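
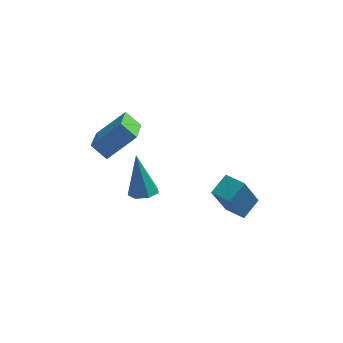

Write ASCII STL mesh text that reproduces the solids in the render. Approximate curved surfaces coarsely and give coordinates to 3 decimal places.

solid 
facet normal 0.183 -0.223 -0.957
outer loop
vertex -2.306 2.883 -2.023
vertex -2.776 2.449 -2.012
vertex -2.81 3.07 -2.163
endloop
endfacet
facet normal 0.312 0.941 0.133
outer loop
vertex -2.306 2.883 -2.023
vertex -2.81 3.07 -2.163
vertex -3.144 2.891 -0.108
endloop
endfacet
facet normal 0.185 -0.223 -0.957
outer loop
vertex -2.81 3.07 -2.163
vertex -2.776 2.449 -2.012
vertex -3.288 2.789 -2.19
endloop
endfacet
facet normal -0.506 0.862 -0.007
outer loop
vertex -2.81 3.07 -2.163
vertex -3.288 2.789 -2.19
vertex -3.144 2.891 -0.108
endloop
endfacet
facet normal 0.185 -0.223 -0.957
outer loop
vertex -3.288 2.789 -2.19
vertex -2.776 2.449 -2.012
vertex -3.381 2.252 -2.083
endloop
endfacet
facet normal -0.982 0.182 0.059
outer loop
vertex -3.288 2.789 -2.19
vertex -3.381 2.252 -2.083
vertex -3.144 2.891 -0.108
endloop
endfacet
facet normal 0.185 -0.222 -0.958
outer loop
vertex -3.381 2.252 -2.083
vertex -2.776 2.449 -2.012
vertex -3.018 1.863 -1.923
endloop
endfacet
facet normal -0.757 -0.590 0.282
outer loop
vertex -3.381 2.252 -2.083
vertex -3.018 1.863 -1.923
vertex -3.144 2.891 -0.108
endloop
endfacet
facet normal 0.185 -0.222 -0.958
outer loop
vertex -3.018 1.863 -1.923
vertex -2.776 2.449 -2.012
vertex -2.473 1.915 -1.83
endloop
endfacet
facet normal -0.001 -0.870 0.493
outer loop
vertex -3.018 1.863 -1.923
vertex -2.473 1.915 -1.83
vertex -3.144 2.891 -0.108
endloop
endfacet
facet normal 0.185 -0.222 -0.958
outer loop
vertex -2.473 1.915 -1.83
vertex -2.776 2.449 -2.012
vertex -2.156 2.369 -1.874
endloop
endfacet
facet normal 0.717 -0.449 0.534
outer loop
vertex -2.473 1.915 -1.83
vertex -2.156 2.369 -1.874
vertex -3.144 2.891 -0.108
endloop
endfacet
facet normal 0.184 -0.224 -0.957
outer loop
vertex -2.156 2.369 -1.874
vertex -2.776 2.449 -2.012
vertex -2.306 2.883 -2.023
endloop
endfacet
facet normal 0.856 0.358 0.373
outer loop
vertex -2.156 2.369 -1.874
vertex -2.306 2.883 -2.023
vertex -3.144 2.891 -0.108
endloop
endfacet
facet normal -0.684 -0.292 -0.668
outer loop
vertex -4.306 -0.088 2.829
vertex -4.413 1.458 2.262
vertex -3.674 -0.254 2.255
endloop
endfacet
facet normal 0.065 -0.937 0.343
outer loop
vertex -2.607 0.202 3.298
vertex -4.306 -0.088 2.829
vertex -3.674 -0.254 2.255
endloop
endfacet
facet normal -0.684 -0.292 -0.668
outer loop
vertex -3.674 -0.254 2.255
vertex -4.413 1.458 2.262
vertex -3.781 1.292 1.688
endloop
endfacet
facet normal 0.727 -0.192 -0.660
outer loop
vertex -3.781 1.292 1.688
vertex -2.607 0.202 3.298
vertex -3.674 -0.254 2.255
endloop
endfacet
facet normal -0.727 0.192 0.660
outer loop
vertex -4.306 -0.088 2.829
vertex -3.346 1.914 3.305
vertex -4.413 1.458 2.262
endloop
endfacet
facet normal 0.065 -0.937 0.343
outer loop
vertex -3.239 0.368 3.872
vertex -4.306 -0.088 2.829
vertex -2.607 0.202 3.298
endloop
endfacet
facet normal -0.727 0.192 0.660
outer loop
vertex -3.239 0.368 3.872
vertex -3.346 1.914 3.305
vertex -4.306 -0.088 2.829
endloop
endfacet
facet normal -0.065 0.937 -0.343
outer loop
vertex -4.413 1.458 2.262
vertex -3.346 1.914 3.305
vertex -3.781 1.292 1.688
endloop
endfacet
facet normal 0.727 -0.192 -0.660
outer loop
vertex -2.714 1.748 2.731
vertex -2.607 0.202 3.298
vertex -3.781 1.292 1.688
endloop
endfacet
facet normal -0.065 0.937 -0.343
outer loop
vertex -3.781 1.292 1.688
vertex -3.346 1.914 3.305
vertex -2.714 1.748 2.731
endloop
endfacet
facet normal 0.684 0.292 0.668
outer loop
vertex -2.714 1.748 2.731
vertex -3.239 0.368 3.872
vertex -2.607 0.202 3.298
endloop
endfacet
facet normal 0.684 0.292 0.668
outer loop
vertex -3.346 1.914 3.305
vertex -3.239 0.368 3.872
vertex -2.714 1.748 2.731
endloop
endfacet
facet normal -0.455 -0.747 -0.485
outer loop
vertex 0.833 1.082 -0.849
vertex 0.044 1.555 -0.838
vertex 1.308 1.916 -2.581
endloop
endfacet
facet normal 0.858 -0.514 -0.012
outer loop
vertex 1.776 2.685 -2.082
vertex 0.833 1.082 -0.849
vertex 1.308 1.916 -2.581
endloop
endfacet
facet normal -0.455 -0.747 -0.485
outer loop
vertex 1.308 1.916 -2.581
vertex 0.044 1.555 -0.838
vertex 0.519 2.389 -2.57
endloop
endfacet
facet normal 0.240 0.421 -0.875
outer loop
vertex 0.519 2.389 -2.57
vertex 1.776 2.685 -2.082
vertex 1.308 1.916 -2.581
endloop
endfacet
facet normal -0.240 -0.421 0.875
outer loop
vertex 0.833 1.082 -0.849
vertex 0.512 2.324 -0.339
vertex 0.044 1.555 -0.838
endloop
endfacet
facet normal 0.858 -0.514 -0.012
outer loop
vertex 1.301 1.851 -0.35
vertex 0.833 1.082 -0.849
vertex 1.776 2.685 -2.082
endloop
endfacet
facet normal -0.240 -0.421 0.875
outer loop
vertex 1.301 1.851 -0.35
vertex 0.512 2.324 -0.339
vertex 0.833 1.082 -0.849
endloop
endfacet
facet normal -0.858 0.514 0.012
outer loop
vertex 0.044 1.555 -0.838
vertex 0.512 2.324 -0.339
vertex 0.519 2.389 -2.57
endloop
endfacet
facet normal 0.240 0.421 -0.875
outer loop
vertex 0.987 3.158 -2.071
vertex 1.776 2.685 -2.082
vertex 0.519 2.389 -2.57
endloop
endfacet
facet normal -0.858 0.514 0.012
outer loop
vertex 0.519 2.389 -2.57
vertex 0.512 2.324 -0.339
vertex 0.987 3.158 -2.071
endloop
endfacet
facet normal 0.455 0.747 0.485
outer loop
vertex 0.987 3.158 -2.071
vertex 1.301 1.851 -0.35
vertex 1.776 2.685 -2.082
endloop
endfacet
facet normal 0.455 0.747 0.485
outer loop
vertex 0.512 2.324 -0.339
vertex 1.301 1.851 -0.35
vertex 0.987 3.158 -2.071
endloop
endfacet

endsolid


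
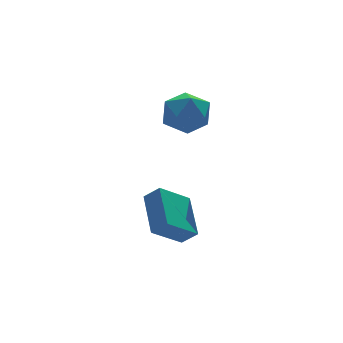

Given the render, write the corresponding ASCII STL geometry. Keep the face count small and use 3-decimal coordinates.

solid 
facet normal -0.147 0.313 0.938
outer loop
vertex 1.704 3.026 3.514
vertex 2.392 2.311 3.861
vertex 2.723 3.272 3.592
endloop
endfacet
facet normal -0.241 0.848 0.473
outer loop
vertex 1.704 3.026 3.514
vertex 2.723 3.272 3.592
vertex 2.17 3.583 2.753
endloop
endfacet
facet normal -0.755 0.655 0.017
outer loop
vertex 1.704 3.026 3.514
vertex 2.17 3.583 2.753
vertex 1.497 2.814 2.504
endloop
endfacet
facet normal -0.980 0.004 0.200
outer loop
vertex 1.704 3.026 3.514
vertex 1.497 2.814 2.504
vertex 1.634 2.028 3.189
endloop
endfacet
facet normal -0.604 -0.208 0.769
outer loop
vertex 1.704 3.026 3.514
vertex 1.634 2.028 3.189
vertex 2.392 2.311 3.861
endloop
endfacet
facet normal 0.365 0.925 0.103
outer loop
vertex 2.17 3.583 2.753
vertex 2.723 3.272 3.592
vertex 3.146 3.212 2.631
endloop
endfacet
facet normal 0.515 0.062 0.855
outer loop
vertex 2.723 3.272 3.592
vertex 2.392 2.311 3.861
vertex 3.283 2.426 3.316
endloop
endfacet
facet normal -0.224 -0.782 0.582
outer loop
vertex 2.392 2.311 3.861
vertex 1.634 2.028 3.189
vertex 2.61 1.657 3.067
endloop
endfacet
facet normal -0.832 -0.440 -0.339
outer loop
vertex 1.634 2.028 3.189
vertex 1.497 2.814 2.504
vertex 2.057 1.968 2.228
endloop
endfacet
facet normal -0.468 0.615 -0.635
outer loop
vertex 1.497 2.814 2.504
vertex 2.17 3.583 2.753
vertex 2.388 2.929 1.959
endloop
endfacet
facet normal 0.980 -0.004 -0.200
outer loop
vertex 3.076 2.214 2.306
vertex 3.146 3.212 2.631
vertex 3.283 2.426 3.316
endloop
endfacet
facet normal 0.755 -0.655 -0.017
outer loop
vertex 3.076 2.214 2.306
vertex 3.283 2.426 3.316
vertex 2.61 1.657 3.067
endloop
endfacet
facet normal 0.241 -0.848 -0.473
outer loop
vertex 3.076 2.214 2.306
vertex 2.61 1.657 3.067
vertex 2.057 1.968 2.228
endloop
endfacet
facet normal 0.147 -0.313 -0.938
outer loop
vertex 3.076 2.214 2.306
vertex 2.057 1.968 2.228
vertex 2.388 2.929 1.959
endloop
endfacet
facet normal 0.604 0.208 -0.769
outer loop
vertex 3.076 2.214 2.306
vertex 2.388 2.929 1.959
vertex 3.146 3.212 2.631
endloop
endfacet
facet normal 0.832 0.440 0.339
outer loop
vertex 3.283 2.426 3.316
vertex 3.146 3.212 2.631
vertex 2.723 3.272 3.592
endloop
endfacet
facet normal 0.468 -0.615 0.635
outer loop
vertex 2.61 1.657 3.067
vertex 3.283 2.426 3.316
vertex 2.392 2.311 3.861
endloop
endfacet
facet normal -0.365 -0.925 -0.103
outer loop
vertex 2.057 1.968 2.228
vertex 2.61 1.657 3.067
vertex 1.634 2.028 3.189
endloop
endfacet
facet normal -0.515 -0.062 -0.855
outer loop
vertex 2.388 2.929 1.959
vertex 2.057 1.968 2.228
vertex 1.497 2.814 2.504
endloop
endfacet
facet normal 0.224 0.782 -0.582
outer loop
vertex 3.146 3.212 2.631
vertex 2.388 2.929 1.959
vertex 2.17 3.583 2.753
endloop
endfacet
facet normal -0.796 0.008 0.606
outer loop
vertex 0.58 1.458 0.018
vertex 0.147 1.893 -0.556
vertex -0.039 -0.202 -0.774
endloop
endfacet
facet normal 0.516 -0.518 0.682
outer loop
vertex 1.233 -0.213 -1.744
vertex 0.58 1.458 0.018
vertex -0.039 -0.202 -0.774
endloop
endfacet
facet normal -0.795 0.007 0.606
outer loop
vertex -0.039 -0.202 -0.774
vertex 0.147 1.893 -0.556
vertex -0.472 0.233 -1.347
endloop
endfacet
facet normal -0.319 -0.855 -0.408
outer loop
vertex -0.472 0.233 -1.347
vertex 1.233 -0.213 -1.744
vertex -0.039 -0.202 -0.774
endloop
endfacet
facet normal 0.319 0.856 0.408
outer loop
vertex 0.58 1.458 0.018
vertex 1.419 1.882 -1.526
vertex 0.147 1.893 -0.556
endloop
endfacet
facet normal 0.516 -0.518 0.682
outer loop
vertex 1.852 1.447 -0.953
vertex 0.58 1.458 0.018
vertex 1.233 -0.213 -1.744
endloop
endfacet
facet normal 0.319 0.855 0.408
outer loop
vertex 1.852 1.447 -0.953
vertex 1.419 1.882 -1.526
vertex 0.58 1.458 0.018
endloop
endfacet
facet normal -0.516 0.518 -0.683
outer loop
vertex 0.147 1.893 -0.556
vertex 1.419 1.882 -1.526
vertex -0.472 0.233 -1.347
endloop
endfacet
facet normal -0.319 -0.856 -0.408
outer loop
vertex 0.8 0.222 -2.318
vertex 1.233 -0.213 -1.744
vertex -0.472 0.233 -1.347
endloop
endfacet
facet normal -0.516 0.518 -0.682
outer loop
vertex -0.472 0.233 -1.347
vertex 1.419 1.882 -1.526
vertex 0.8 0.222 -2.318
endloop
endfacet
facet normal 0.795 -0.008 -0.606
outer loop
vertex 0.8 0.222 -2.318
vertex 1.852 1.447 -0.953
vertex 1.233 -0.213 -1.744
endloop
endfacet
facet normal 0.795 -0.007 -0.606
outer loop
vertex 1.419 1.882 -1.526
vertex 1.852 1.447 -0.953
vertex 0.8 0.222 -2.318
endloop
endfacet

endsolid


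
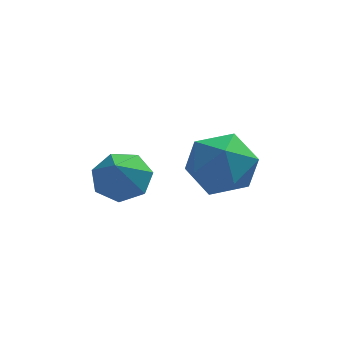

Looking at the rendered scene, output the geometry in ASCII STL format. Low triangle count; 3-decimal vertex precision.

solid 
facet normal 0.123 0.623 -0.772
outer loop
vertex -2.389 1.566 -1.392
vertex -3.011 2.095 -1.064
vertex -2.143 2.109 -0.915
endloop
endfacet
facet normal 0.767 -0.583 0.269
outer loop
vertex -2.389 1.566 -1.392
vertex -2.143 2.109 -0.915
vertex -3.189 1.185 0.064
endloop
endfacet
facet normal 0.123 0.623 -0.773
outer loop
vertex -2.143 2.109 -0.915
vertex -3.011 2.095 -1.064
vertex -2.551 2.642 -0.55
endloop
endfacet
facet normal 0.677 0.014 0.736
outer loop
vertex -2.143 2.109 -0.915
vertex -2.551 2.642 -0.55
vertex -3.189 1.185 0.064
endloop
endfacet
facet normal 0.123 0.623 -0.773
outer loop
vertex -2.551 2.642 -0.55
vertex -3.011 2.095 -1.064
vertex -3.305 2.763 -0.572
endloop
endfacet
facet normal 0.033 0.376 0.926
outer loop
vertex -2.551 2.642 -0.55
vertex -3.305 2.763 -0.572
vertex -3.189 1.185 0.064
endloop
endfacet
facet normal 0.122 0.623 -0.773
outer loop
vertex -3.305 2.763 -0.572
vertex -3.011 2.095 -1.064
vertex -3.837 2.38 -0.965
endloop
endfacet
facet normal -0.680 0.231 0.696
outer loop
vertex -3.305 2.763 -0.572
vertex -3.837 2.38 -0.965
vertex -3.189 1.185 0.064
endloop
endfacet
facet normal 0.122 0.623 -0.773
outer loop
vertex -3.837 2.38 -0.965
vertex -3.011 2.095 -1.064
vertex -3.747 1.783 -1.432
endloop
endfacet
facet normal -0.924 -0.312 0.220
outer loop
vertex -3.837 2.38 -0.965
vertex -3.747 1.783 -1.432
vertex -3.189 1.185 0.064
endloop
endfacet
facet normal 0.122 0.623 -0.773
outer loop
vertex -3.747 1.783 -1.432
vertex -3.011 2.095 -1.064
vertex -3.102 1.421 -1.622
endloop
endfacet
facet normal -0.516 -0.844 -0.145
outer loop
vertex -3.747 1.783 -1.432
vertex -3.102 1.421 -1.622
vertex -3.189 1.185 0.064
endloop
endfacet
facet normal 0.123 0.623 -0.773
outer loop
vertex -3.102 1.421 -1.622
vertex -3.011 2.095 -1.064
vertex -2.389 1.566 -1.392
endloop
endfacet
facet normal 0.236 -0.964 -0.123
outer loop
vertex -3.102 1.421 -1.622
vertex -2.389 1.566 -1.392
vertex -3.189 1.185 0.064
endloop
endfacet
facet normal -0.972 -0.075 0.224
outer loop
vertex -1.201 3.78 -1.959
vertex -0.994 2.748 -1.408
vertex -0.933 3.768 -0.801
endloop
endfacet
facet normal -0.772 0.608 0.185
outer loop
vertex -1.201 3.78 -1.959
vertex -0.933 3.768 -0.801
vertex -0.455 4.591 -1.512
endloop
endfacet
facet normal -0.507 0.724 -0.468
outer loop
vertex -1.201 3.78 -1.959
vertex -0.455 4.591 -1.512
vertex -0.22 4.079 -2.559
endloop
endfacet
facet normal -0.543 0.111 -0.832
outer loop
vertex -1.201 3.78 -1.959
vertex -0.22 4.079 -2.559
vertex -0.553 2.941 -2.494
endloop
endfacet
facet normal -0.830 -0.383 -0.405
outer loop
vertex -1.201 3.78 -1.959
vertex -0.553 2.941 -2.494
vertex -0.994 2.748 -1.408
endloop
endfacet
facet normal -0.247 0.712 0.658
outer loop
vertex -0.455 4.591 -1.512
vertex -0.933 3.768 -0.801
vertex 0.213 4.059 -0.686
endloop
endfacet
facet normal -0.571 -0.395 0.720
outer loop
vertex -0.933 3.768 -0.801
vertex -0.994 2.748 -1.408
vertex -0.12 2.921 -0.621
endloop
endfacet
facet normal -0.342 -0.891 -0.297
outer loop
vertex -0.994 2.748 -1.408
vertex -0.553 2.941 -2.494
vertex 0.115 2.409 -1.668
endloop
endfacet
facet normal 0.123 -0.092 -0.988
outer loop
vertex -0.553 2.941 -2.494
vertex -0.22 4.079 -2.559
vertex 0.593 3.232 -2.379
endloop
endfacet
facet normal 0.181 0.899 -0.399
outer loop
vertex -0.22 4.079 -2.559
vertex -0.455 4.591 -1.512
vertex 0.654 4.252 -1.772
endloop
endfacet
facet normal 0.543 -0.111 0.832
outer loop
vertex 0.861 3.22 -1.221
vertex 0.213 4.059 -0.686
vertex -0.12 2.921 -0.621
endloop
endfacet
facet normal 0.507 -0.724 0.468
outer loop
vertex 0.861 3.22 -1.221
vertex -0.12 2.921 -0.621
vertex 0.115 2.409 -1.668
endloop
endfacet
facet normal 0.772 -0.608 -0.185
outer loop
vertex 0.861 3.22 -1.221
vertex 0.115 2.409 -1.668
vertex 0.593 3.232 -2.379
endloop
endfacet
facet normal 0.972 0.075 -0.224
outer loop
vertex 0.861 3.22 -1.221
vertex 0.593 3.232 -2.379
vertex 0.654 4.252 -1.772
endloop
endfacet
facet normal 0.830 0.383 0.405
outer loop
vertex 0.861 3.22 -1.221
vertex 0.654 4.252 -1.772
vertex 0.213 4.059 -0.686
endloop
endfacet
facet normal -0.123 0.092 0.988
outer loop
vertex -0.12 2.921 -0.621
vertex 0.213 4.059 -0.686
vertex -0.933 3.768 -0.801
endloop
endfacet
facet normal -0.181 -0.899 0.399
outer loop
vertex 0.115 2.409 -1.668
vertex -0.12 2.921 -0.621
vertex -0.994 2.748 -1.408
endloop
endfacet
facet normal 0.247 -0.712 -0.658
outer loop
vertex 0.593 3.232 -2.379
vertex 0.115 2.409 -1.668
vertex -0.553 2.941 -2.494
endloop
endfacet
facet normal 0.571 0.395 -0.720
outer loop
vertex 0.654 4.252 -1.772
vertex 0.593 3.232 -2.379
vertex -0.22 4.079 -2.559
endloop
endfacet
facet normal 0.342 0.891 0.297
outer loop
vertex 0.213 4.059 -0.686
vertex 0.654 4.252 -1.772
vertex -0.455 4.591 -1.512
endloop
endfacet

endsolid


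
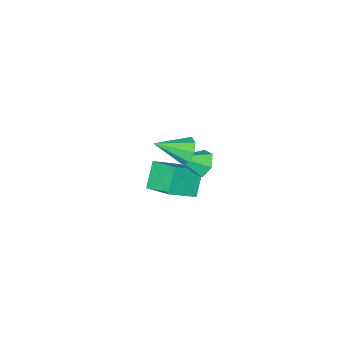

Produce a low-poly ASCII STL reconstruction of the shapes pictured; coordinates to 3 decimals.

solid 
facet normal -0.765 0.352 -0.540
outer loop
vertex 0.588 0.827 1.451
vertex 0.176 0.391 1.75
vertex 0.269 0.999 2.015
endloop
endfacet
facet normal 0.698 0.692 0.184
outer loop
vertex 0.588 0.827 1.451
vertex 0.269 0.999 2.015
vertex 1.224 -0.091 2.49
endloop
endfacet
facet normal -0.765 0.352 -0.539
outer loop
vertex 0.269 0.999 2.015
vertex 0.176 0.391 1.75
vertex -0.142 0.564 2.314
endloop
endfacet
facet normal 0.120 0.483 0.867
outer loop
vertex 0.269 0.999 2.015
vertex -0.142 0.564 2.314
vertex 1.224 -0.091 2.49
endloop
endfacet
facet normal -0.765 0.352 -0.539
outer loop
vertex -0.142 0.564 2.314
vertex 0.176 0.391 1.75
vertex -0.235 -0.045 2.049
endloop
endfacet
facet normal -0.281 -0.346 0.895
outer loop
vertex -0.142 0.564 2.314
vertex -0.235 -0.045 2.049
vertex 1.224 -0.091 2.49
endloop
endfacet
facet normal -0.765 0.351 -0.540
outer loop
vertex -0.235 -0.045 2.049
vertex 0.176 0.391 1.75
vertex 0.083 -0.218 1.486
endloop
endfacet
facet normal -0.103 -0.966 0.239
outer loop
vertex -0.235 -0.045 2.049
vertex 0.083 -0.218 1.486
vertex 1.224 -0.091 2.49
endloop
endfacet
facet normal -0.764 0.351 -0.541
outer loop
vertex 0.083 -0.218 1.486
vertex 0.176 0.391 1.75
vertex 0.495 0.218 1.187
endloop
endfacet
facet normal 0.477 -0.757 -0.446
outer loop
vertex 0.083 -0.218 1.486
vertex 0.495 0.218 1.187
vertex 1.224 -0.091 2.49
endloop
endfacet
facet normal -0.764 0.351 -0.541
outer loop
vertex 0.495 0.218 1.187
vertex 0.176 0.391 1.75
vertex 0.588 0.827 1.451
endloop
endfacet
facet normal 0.878 0.071 -0.474
outer loop
vertex 0.495 0.218 1.187
vertex 0.588 0.827 1.451
vertex 1.224 -0.091 2.49
endloop
endfacet
facet normal -0.831 0.164 -0.532
outer loop
vertex -1.413 -3.003 -1.935
vertex -1.518 -1.657 -1.355
vertex -0.673 -2.512 -2.939
endloop
endfacet
facet normal 0.072 -0.916 -0.395
outer loop
vertex 0.598 -2.763 -2.125
vertex -1.413 -3.003 -1.935
vertex -0.673 -2.512 -2.939
endloop
endfacet
facet normal -0.831 0.164 -0.532
outer loop
vertex -0.673 -2.512 -2.939
vertex -1.518 -1.657 -1.355
vertex -0.778 -1.166 -2.359
endloop
endfacet
facet normal 0.552 0.366 -0.749
outer loop
vertex -0.778 -1.166 -2.359
vertex 0.598 -2.763 -2.125
vertex -0.673 -2.512 -2.939
endloop
endfacet
facet normal -0.552 -0.366 0.749
outer loop
vertex -1.413 -3.003 -1.935
vertex -0.247 -1.908 -0.541
vertex -1.518 -1.657 -1.355
endloop
endfacet
facet normal 0.072 -0.916 -0.395
outer loop
vertex -0.142 -3.254 -1.121
vertex -1.413 -3.003 -1.935
vertex 0.598 -2.763 -2.125
endloop
endfacet
facet normal -0.552 -0.366 0.749
outer loop
vertex -0.142 -3.254 -1.121
vertex -0.247 -1.908 -0.541
vertex -1.413 -3.003 -1.935
endloop
endfacet
facet normal -0.072 0.916 0.395
outer loop
vertex -1.518 -1.657 -1.355
vertex -0.247 -1.908 -0.541
vertex -0.778 -1.166 -2.359
endloop
endfacet
facet normal 0.552 0.366 -0.749
outer loop
vertex 0.493 -1.417 -1.545
vertex 0.598 -2.763 -2.125
vertex -0.778 -1.166 -2.359
endloop
endfacet
facet normal -0.072 0.916 0.395
outer loop
vertex -0.778 -1.166 -2.359
vertex -0.247 -1.908 -0.541
vertex 0.493 -1.417 -1.545
endloop
endfacet
facet normal 0.831 -0.164 0.532
outer loop
vertex 0.493 -1.417 -1.545
vertex -0.142 -3.254 -1.121
vertex 0.598 -2.763 -2.125
endloop
endfacet
facet normal 0.831 -0.164 0.532
outer loop
vertex -0.247 -1.908 -0.541
vertex -0.142 -3.254 -1.121
vertex 0.493 -1.417 -1.545
endloop
endfacet
facet normal -0.772 0.441 -0.458
outer loop
vertex 1.442 0.659 2.684
vertex 1.035 0.428 3.148
vertex 1.393 0.977 3.073
endloop
endfacet
facet normal 0.874 0.425 -0.237
outer loop
vertex 1.442 0.659 2.684
vertex 1.393 0.977 3.073
vertex 2.185 -0.228 3.832
endloop
endfacet
facet normal -0.772 0.440 -0.459
outer loop
vertex 1.393 0.977 3.073
vertex 1.035 0.428 3.148
vertex 1.133 0.973 3.506
endloop
endfacet
facet normal 0.638 0.664 0.389
outer loop
vertex 1.393 0.977 3.073
vertex 1.133 0.973 3.506
vertex 2.185 -0.228 3.832
endloop
endfacet
facet normal -0.772 0.440 -0.458
outer loop
vertex 1.133 0.973 3.506
vertex 1.035 0.428 3.148
vertex 0.816 0.65 3.73
endloop
endfacet
facet normal 0.201 0.417 0.886
outer loop
vertex 1.133 0.973 3.506
vertex 0.816 0.65 3.73
vertex 2.185 -0.228 3.832
endloop
endfacet
facet normal -0.772 0.440 -0.458
outer loop
vertex 0.816 0.65 3.73
vertex 1.035 0.428 3.148
vertex 0.627 0.197 3.613
endloop
endfacet
facet normal -0.183 -0.173 0.968
outer loop
vertex 0.816 0.65 3.73
vertex 0.627 0.197 3.613
vertex 2.185 -0.228 3.832
endloop
endfacet
facet normal -0.772 0.439 -0.459
outer loop
vertex 0.627 0.197 3.613
vertex 1.035 0.428 3.148
vertex 0.677 -0.122 3.224
endloop
endfacet
facet normal -0.289 -0.758 0.585
outer loop
vertex 0.627 0.197 3.613
vertex 0.677 -0.122 3.224
vertex 2.185 -0.228 3.832
endloop
endfacet
facet normal -0.773 0.440 -0.457
outer loop
vertex 0.677 -0.122 3.224
vertex 1.035 0.428 3.148
vertex 0.936 -0.118 2.79
endloop
endfacet
facet normal -0.054 -0.998 -0.041
outer loop
vertex 0.677 -0.122 3.224
vertex 0.936 -0.118 2.79
vertex 2.185 -0.228 3.832
endloop
endfacet
facet normal -0.772 0.441 -0.459
outer loop
vertex 0.936 -0.118 2.79
vertex 1.035 0.428 3.148
vertex 1.253 0.205 2.567
endloop
endfacet
facet normal 0.384 -0.749 -0.539
outer loop
vertex 0.936 -0.118 2.79
vertex 1.253 0.205 2.567
vertex 2.185 -0.228 3.832
endloop
endfacet
facet normal -0.772 0.440 -0.459
outer loop
vertex 1.253 0.205 2.567
vertex 1.035 0.428 3.148
vertex 1.442 0.659 2.684
endloop
endfacet
facet normal 0.768 -0.160 -0.620
outer loop
vertex 1.253 0.205 2.567
vertex 1.442 0.659 2.684
vertex 2.185 -0.228 3.832
endloop
endfacet

endsolid


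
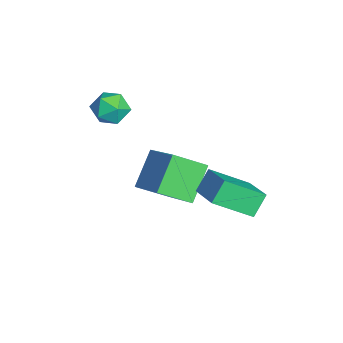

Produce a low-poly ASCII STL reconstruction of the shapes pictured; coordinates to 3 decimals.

solid 
facet normal -0.615 0.370 0.696
outer loop
vertex 2.263 -0.076 -2.246
vertex 2.172 1.087 -2.945
vertex 0.849 -0.729 -3.149
endloop
endfacet
facet normal 0.067 -0.855 0.514
outer loop
vertex 1.808 -1.307 -4.235
vertex 2.263 -0.076 -2.246
vertex 0.849 -0.729 -3.149
endloop
endfacet
facet normal -0.615 0.370 0.696
outer loop
vertex 0.849 -0.729 -3.149
vertex 2.172 1.087 -2.945
vertex 0.758 0.434 -3.848
endloop
endfacet
facet normal -0.786 -0.363 -0.501
outer loop
vertex 0.758 0.434 -3.848
vertex 1.808 -1.307 -4.235
vertex 0.849 -0.729 -3.149
endloop
endfacet
facet normal 0.786 0.363 0.501
outer loop
vertex 2.263 -0.076 -2.246
vertex 3.131 0.509 -4.031
vertex 2.172 1.087 -2.945
endloop
endfacet
facet normal 0.067 -0.855 0.514
outer loop
vertex 3.222 -0.654 -3.332
vertex 2.263 -0.076 -2.246
vertex 1.808 -1.307 -4.235
endloop
endfacet
facet normal 0.786 0.363 0.501
outer loop
vertex 3.222 -0.654 -3.332
vertex 3.131 0.509 -4.031
vertex 2.263 -0.076 -2.246
endloop
endfacet
facet normal -0.067 0.855 -0.514
outer loop
vertex 2.172 1.087 -2.945
vertex 3.131 0.509 -4.031
vertex 0.758 0.434 -3.848
endloop
endfacet
facet normal -0.786 -0.363 -0.501
outer loop
vertex 1.717 -0.144 -4.934
vertex 1.808 -1.307 -4.235
vertex 0.758 0.434 -3.848
endloop
endfacet
facet normal -0.067 0.855 -0.514
outer loop
vertex 0.758 0.434 -3.848
vertex 3.131 0.509 -4.031
vertex 1.717 -0.144 -4.934
endloop
endfacet
facet normal 0.615 -0.370 -0.696
outer loop
vertex 1.717 -0.144 -4.934
vertex 3.222 -0.654 -3.332
vertex 1.808 -1.307 -4.235
endloop
endfacet
facet normal 0.615 -0.370 -0.696
outer loop
vertex 3.131 0.509 -4.031
vertex 3.222 -0.654 -3.332
vertex 1.717 -0.144 -4.934
endloop
endfacet
facet normal -0.446 0.465 0.765
outer loop
vertex 3.167 1.009 -2.274
vertex 4.446 1.401 -1.767
vertex 3.095 2.356 -3.134
endloop
endfacet
facet normal -0.894 -0.274 -0.354
outer loop
vertex 3.514 1.919 -3.853
vertex 3.167 1.009 -2.274
vertex 3.095 2.356 -3.134
endloop
endfacet
facet normal -0.446 0.465 0.765
outer loop
vertex 3.095 2.356 -3.134
vertex 4.446 1.401 -1.767
vertex 4.374 2.748 -2.627
endloop
endfacet
facet normal -0.045 0.842 -0.538
outer loop
vertex 4.374 2.748 -2.627
vertex 3.514 1.919 -3.853
vertex 3.095 2.356 -3.134
endloop
endfacet
facet normal 0.045 -0.842 0.538
outer loop
vertex 3.167 1.009 -2.274
vertex 4.865 0.964 -2.486
vertex 4.446 1.401 -1.767
endloop
endfacet
facet normal -0.894 -0.274 -0.354
outer loop
vertex 3.586 0.572 -2.993
vertex 3.167 1.009 -2.274
vertex 3.514 1.919 -3.853
endloop
endfacet
facet normal 0.045 -0.842 0.538
outer loop
vertex 3.586 0.572 -2.993
vertex 4.865 0.964 -2.486
vertex 3.167 1.009 -2.274
endloop
endfacet
facet normal 0.894 0.274 0.354
outer loop
vertex 4.446 1.401 -1.767
vertex 4.865 0.964 -2.486
vertex 4.374 2.748 -2.627
endloop
endfacet
facet normal -0.045 0.842 -0.538
outer loop
vertex 4.793 2.311 -3.346
vertex 3.514 1.919 -3.853
vertex 4.374 2.748 -2.627
endloop
endfacet
facet normal 0.894 0.274 0.354
outer loop
vertex 4.374 2.748 -2.627
vertex 4.865 0.964 -2.486
vertex 4.793 2.311 -3.346
endloop
endfacet
facet normal 0.446 -0.465 -0.765
outer loop
vertex 4.793 2.311 -3.346
vertex 3.586 0.572 -2.993
vertex 3.514 1.919 -3.853
endloop
endfacet
facet normal 0.446 -0.465 -0.765
outer loop
vertex 4.865 0.964 -2.486
vertex 3.586 0.572 -2.993
vertex 4.793 2.311 -3.346
endloop
endfacet
facet normal -1.000 -0.009 -0.002
outer loop
vertex -0.073 -2.25 -1.572
vertex -0.075 -2.226 -0.836
vertex -0.08 -1.601 -1.225
endloop
endfacet
facet normal -0.748 0.307 -0.589
outer loop
vertex -0.073 -2.25 -1.572
vertex -0.08 -1.601 -1.225
vertex 0.347 -1.697 -1.817
endloop
endfacet
facet normal -0.330 -0.161 -0.930
outer loop
vertex -0.073 -2.25 -1.572
vertex 0.347 -1.697 -1.817
vertex 0.616 -2.382 -1.794
endloop
endfacet
facet normal -0.325 -0.767 -0.553
outer loop
vertex -0.073 -2.25 -1.572
vertex 0.616 -2.382 -1.794
vertex 0.355 -2.708 -1.188
endloop
endfacet
facet normal -0.739 -0.674 0.020
outer loop
vertex -0.073 -2.25 -1.572
vertex 0.355 -2.708 -1.188
vertex -0.075 -2.226 -0.836
endloop
endfacet
facet normal -0.341 0.858 -0.385
outer loop
vertex 0.347 -1.697 -1.817
vertex -0.08 -1.601 -1.225
vertex 0.605 -1.332 -1.232
endloop
endfacet
facet normal -0.750 0.345 0.564
outer loop
vertex -0.08 -1.601 -1.225
vertex -0.075 -2.226 -0.836
vertex 0.344 -1.658 -0.626
endloop
endfacet
facet normal -0.327 -0.730 0.600
outer loop
vertex -0.075 -2.226 -0.836
vertex 0.355 -2.708 -1.188
vertex 0.613 -2.343 -0.603
endloop
endfacet
facet normal 0.343 -0.881 -0.326
outer loop
vertex 0.355 -2.708 -1.188
vertex 0.616 -2.382 -1.794
vertex 1.04 -2.439 -1.195
endloop
endfacet
facet normal 0.334 0.100 -0.937
outer loop
vertex 0.616 -2.382 -1.794
vertex 0.347 -1.697 -1.817
vertex 1.035 -1.814 -1.584
endloop
endfacet
facet normal 0.325 0.767 0.553
outer loop
vertex 1.033 -1.79 -0.848
vertex 0.605 -1.332 -1.232
vertex 0.344 -1.658 -0.626
endloop
endfacet
facet normal 0.330 0.161 0.930
outer loop
vertex 1.033 -1.79 -0.848
vertex 0.344 -1.658 -0.626
vertex 0.613 -2.343 -0.603
endloop
endfacet
facet normal 0.748 -0.307 0.589
outer loop
vertex 1.033 -1.79 -0.848
vertex 0.613 -2.343 -0.603
vertex 1.04 -2.439 -1.195
endloop
endfacet
facet normal 1.000 0.009 0.002
outer loop
vertex 1.033 -1.79 -0.848
vertex 1.04 -2.439 -1.195
vertex 1.035 -1.814 -1.584
endloop
endfacet
facet normal 0.739 0.674 -0.020
outer loop
vertex 1.033 -1.79 -0.848
vertex 1.035 -1.814 -1.584
vertex 0.605 -1.332 -1.232
endloop
endfacet
facet normal -0.343 0.881 0.326
outer loop
vertex 0.344 -1.658 -0.626
vertex 0.605 -1.332 -1.232
vertex -0.08 -1.601 -1.225
endloop
endfacet
facet normal -0.334 -0.100 0.937
outer loop
vertex 0.613 -2.343 -0.603
vertex 0.344 -1.658 -0.626
vertex -0.075 -2.226 -0.836
endloop
endfacet
facet normal 0.341 -0.858 0.385
outer loop
vertex 1.04 -2.439 -1.195
vertex 0.613 -2.343 -0.603
vertex 0.355 -2.708 -1.188
endloop
endfacet
facet normal 0.750 -0.345 -0.564
outer loop
vertex 1.035 -1.814 -1.584
vertex 1.04 -2.439 -1.195
vertex 0.616 -2.382 -1.794
endloop
endfacet
facet normal 0.327 0.730 -0.600
outer loop
vertex 0.605 -1.332 -1.232
vertex 1.035 -1.814 -1.584
vertex 0.347 -1.697 -1.817
endloop
endfacet

endsolid


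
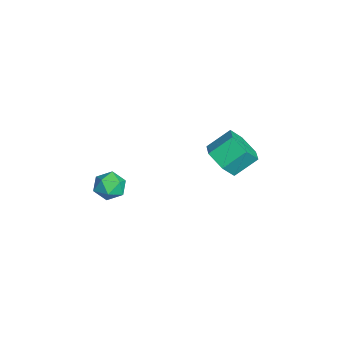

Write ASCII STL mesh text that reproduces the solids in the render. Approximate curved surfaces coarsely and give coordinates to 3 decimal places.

solid 
facet normal 0.180 -0.764 -0.619
outer loop
vertex -0.039 1.679 -0.414
vertex -0.95 1.682 -0.682
vertex -0.316 2.211 -1.151
endloop
endfacet
facet normal 0.940 0.320 -0.122
outer loop
vertex -0.039 1.679 -0.414
vertex -0.316 2.211 -1.151
vertex -0.278 2.695 0.41
endloop
endfacet
facet normal 0.940 0.320 -0.122
outer loop
vertex -0.278 2.695 0.41
vertex -0.316 2.211 -1.151
vertex -0.555 3.227 -0.327
endloop
endfacet
facet normal -0.179 0.764 0.619
outer loop
vertex -0.278 2.695 0.41
vertex -0.555 3.227 -0.327
vertex -1.19 2.698 0.142
endloop
endfacet
facet normal 0.180 -0.764 -0.619
outer loop
vertex -0.316 2.211 -1.151
vertex -0.95 1.682 -0.682
vertex -1.227 2.214 -1.419
endloop
endfacet
facet normal 0.218 0.645 -0.732
outer loop
vertex -0.316 2.211 -1.151
vertex -1.227 2.214 -1.419
vertex -0.555 3.227 -0.327
endloop
endfacet
facet normal 0.218 0.645 -0.732
outer loop
vertex -0.555 3.227 -0.327
vertex -1.227 2.214 -1.419
vertex -1.466 3.23 -0.595
endloop
endfacet
facet normal -0.180 0.764 0.619
outer loop
vertex -0.555 3.227 -0.327
vertex -1.466 3.23 -0.595
vertex -1.19 2.698 0.142
endloop
endfacet
facet normal 0.179 -0.764 -0.619
outer loop
vertex -1.227 2.214 -1.419
vertex -0.95 1.682 -0.682
vertex -1.862 1.685 -0.95
endloop
endfacet
facet normal -0.722 0.325 -0.611
outer loop
vertex -1.227 2.214 -1.419
vertex -1.862 1.685 -0.95
vertex -1.466 3.23 -0.595
endloop
endfacet
facet normal -0.722 0.325 -0.611
outer loop
vertex -1.466 3.23 -0.595
vertex -1.862 1.685 -0.95
vertex -2.101 2.701 -0.126
endloop
endfacet
facet normal -0.180 0.764 0.619
outer loop
vertex -1.466 3.23 -0.595
vertex -2.101 2.701 -0.126
vertex -1.19 2.698 0.142
endloop
endfacet
facet normal 0.179 -0.764 -0.619
outer loop
vertex -1.862 1.685 -0.95
vertex -0.95 1.682 -0.682
vertex -1.585 1.153 -0.213
endloop
endfacet
facet normal -0.940 -0.320 0.122
outer loop
vertex -1.862 1.685 -0.95
vertex -1.585 1.153 -0.213
vertex -2.101 2.701 -0.126
endloop
endfacet
facet normal -0.940 -0.320 0.122
outer loop
vertex -2.101 2.701 -0.126
vertex -1.585 1.153 -0.213
vertex -1.824 2.169 0.611
endloop
endfacet
facet normal -0.180 0.764 0.619
outer loop
vertex -2.101 2.701 -0.126
vertex -1.824 2.169 0.611
vertex -1.19 2.698 0.142
endloop
endfacet
facet normal 0.180 -0.764 -0.619
outer loop
vertex -1.585 1.153 -0.213
vertex -0.95 1.682 -0.682
vertex -0.674 1.15 0.055
endloop
endfacet
facet normal -0.218 -0.645 0.732
outer loop
vertex -1.585 1.153 -0.213
vertex -0.674 1.15 0.055
vertex -1.824 2.169 0.611
endloop
endfacet
facet normal -0.218 -0.645 0.732
outer loop
vertex -1.824 2.169 0.611
vertex -0.674 1.15 0.055
vertex -0.913 2.166 0.879
endloop
endfacet
facet normal -0.180 0.764 0.619
outer loop
vertex -1.824 2.169 0.611
vertex -0.913 2.166 0.879
vertex -1.19 2.698 0.142
endloop
endfacet
facet normal 0.180 -0.764 -0.619
outer loop
vertex -0.674 1.15 0.055
vertex -0.95 1.682 -0.682
vertex -0.039 1.679 -0.414
endloop
endfacet
facet normal 0.722 -0.325 0.611
outer loop
vertex -0.674 1.15 0.055
vertex -0.039 1.679 -0.414
vertex -0.913 2.166 0.879
endloop
endfacet
facet normal 0.722 -0.325 0.611
outer loop
vertex -0.913 2.166 0.879
vertex -0.039 1.679 -0.414
vertex -0.278 2.695 0.41
endloop
endfacet
facet normal -0.179 0.764 0.619
outer loop
vertex -0.913 2.166 0.879
vertex -0.278 2.695 0.41
vertex -1.19 2.698 0.142
endloop
endfacet
facet normal -0.772 0.518 0.367
outer loop
vertex 0.885 -2.361 -0.183
vertex 0.427 -2.949 -0.316
vertex 0.783 -2.89 0.349
endloop
endfacet
facet normal -0.163 0.715 0.680
outer loop
vertex 0.885 -2.361 -0.183
vertex 0.783 -2.89 0.349
vertex 1.475 -2.611 0.221
endloop
endfacet
facet normal 0.283 0.944 0.170
outer loop
vertex 0.885 -2.361 -0.183
vertex 1.475 -2.611 0.221
vertex 1.547 -2.498 -0.525
endloop
endfacet
facet normal -0.053 0.888 -0.457
outer loop
vertex 0.885 -2.361 -0.183
vertex 1.547 -2.498 -0.525
vertex 0.899 -2.707 -0.856
endloop
endfacet
facet normal -0.705 0.625 -0.336
outer loop
vertex 0.885 -2.361 -0.183
vertex 0.899 -2.707 -0.856
vertex 0.427 -2.949 -0.316
endloop
endfacet
facet normal 0.127 0.136 0.983
outer loop
vertex 1.475 -2.611 0.221
vertex 0.783 -2.89 0.349
vertex 1.381 -3.353 0.336
endloop
endfacet
facet normal -0.860 -0.180 0.477
outer loop
vertex 0.783 -2.89 0.349
vertex 0.427 -2.949 -0.316
vertex 0.733 -3.562 0.005
endloop
endfacet
facet normal -0.751 -0.007 -0.660
outer loop
vertex 0.427 -2.949 -0.316
vertex 0.899 -2.707 -0.856
vertex 0.805 -3.449 -0.741
endloop
endfacet
facet normal 0.304 0.416 -0.857
outer loop
vertex 0.899 -2.707 -0.856
vertex 1.547 -2.498 -0.525
vertex 1.497 -3.17 -0.869
endloop
endfacet
facet normal 0.848 0.506 0.158
outer loop
vertex 1.547 -2.498 -0.525
vertex 1.475 -2.611 0.221
vertex 1.853 -3.111 -0.204
endloop
endfacet
facet normal 0.053 -0.888 0.457
outer loop
vertex 1.395 -3.699 -0.337
vertex 1.381 -3.353 0.336
vertex 0.733 -3.562 0.005
endloop
endfacet
facet normal -0.283 -0.944 -0.170
outer loop
vertex 1.395 -3.699 -0.337
vertex 0.733 -3.562 0.005
vertex 0.805 -3.449 -0.741
endloop
endfacet
facet normal 0.163 -0.715 -0.680
outer loop
vertex 1.395 -3.699 -0.337
vertex 0.805 -3.449 -0.741
vertex 1.497 -3.17 -0.869
endloop
endfacet
facet normal 0.772 -0.518 -0.367
outer loop
vertex 1.395 -3.699 -0.337
vertex 1.497 -3.17 -0.869
vertex 1.853 -3.111 -0.204
endloop
endfacet
facet normal 0.705 -0.625 0.336
outer loop
vertex 1.395 -3.699 -0.337
vertex 1.853 -3.111 -0.204
vertex 1.381 -3.353 0.336
endloop
endfacet
facet normal -0.304 -0.416 0.857
outer loop
vertex 0.733 -3.562 0.005
vertex 1.381 -3.353 0.336
vertex 0.783 -2.89 0.349
endloop
endfacet
facet normal -0.848 -0.506 -0.158
outer loop
vertex 0.805 -3.449 -0.741
vertex 0.733 -3.562 0.005
vertex 0.427 -2.949 -0.316
endloop
endfacet
facet normal -0.127 -0.136 -0.983
outer loop
vertex 1.497 -3.17 -0.869
vertex 0.805 -3.449 -0.741
vertex 0.899 -2.707 -0.856
endloop
endfacet
facet normal 0.860 0.180 -0.477
outer loop
vertex 1.853 -3.111 -0.204
vertex 1.497 -3.17 -0.869
vertex 1.547 -2.498 -0.525
endloop
endfacet
facet normal 0.751 0.007 0.660
outer loop
vertex 1.381 -3.353 0.336
vertex 1.853 -3.111 -0.204
vertex 1.475 -2.611 0.221
endloop
endfacet

endsolid


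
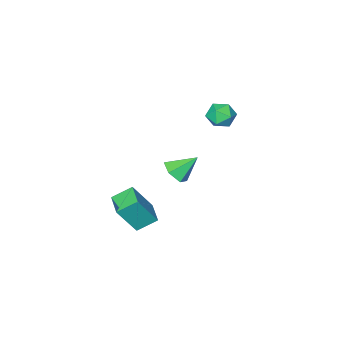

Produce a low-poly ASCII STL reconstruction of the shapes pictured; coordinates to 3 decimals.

solid 
facet normal 0.086 -0.158 0.984
outer loop
vertex -3.212 1.768 3.733
vertex -2.807 1.083 3.588
vertex -2.405 1.782 3.665
endloop
endfacet
facet normal 0.061 0.542 0.838
outer loop
vertex -3.212 1.768 3.733
vertex -2.405 1.782 3.665
vertex -2.85 2.364 3.321
endloop
endfacet
facet normal -0.549 0.675 0.493
outer loop
vertex -3.212 1.768 3.733
vertex -2.85 2.364 3.321
vertex -3.526 2.025 3.032
endloop
endfacet
facet normal -0.903 0.058 0.426
outer loop
vertex -3.212 1.768 3.733
vertex -3.526 2.025 3.032
vertex -3.499 1.233 3.197
endloop
endfacet
facet normal -0.511 -0.456 0.729
outer loop
vertex -3.212 1.768 3.733
vertex -3.499 1.233 3.197
vertex -2.807 1.083 3.588
endloop
endfacet
facet normal 0.601 0.694 0.397
outer loop
vertex -2.85 2.364 3.321
vertex -2.405 1.782 3.665
vertex -2.221 2.047 2.923
endloop
endfacet
facet normal 0.639 -0.437 0.633
outer loop
vertex -2.405 1.782 3.665
vertex -2.807 1.083 3.588
vertex -2.194 1.255 3.088
endloop
endfacet
facet normal -0.324 -0.920 0.221
outer loop
vertex -2.807 1.083 3.588
vertex -3.499 1.233 3.197
vertex -2.87 0.916 2.799
endloop
endfacet
facet normal -0.959 -0.089 -0.270
outer loop
vertex -3.499 1.233 3.197
vertex -3.526 2.025 3.032
vertex -3.315 1.498 2.455
endloop
endfacet
facet normal -0.386 0.908 -0.161
outer loop
vertex -3.526 2.025 3.032
vertex -2.85 2.364 3.321
vertex -2.913 2.197 2.532
endloop
endfacet
facet normal 0.903 -0.058 -0.426
outer loop
vertex -2.508 1.512 2.387
vertex -2.221 2.047 2.923
vertex -2.194 1.255 3.088
endloop
endfacet
facet normal 0.549 -0.675 -0.493
outer loop
vertex -2.508 1.512 2.387
vertex -2.194 1.255 3.088
vertex -2.87 0.916 2.799
endloop
endfacet
facet normal -0.061 -0.542 -0.838
outer loop
vertex -2.508 1.512 2.387
vertex -2.87 0.916 2.799
vertex -3.315 1.498 2.455
endloop
endfacet
facet normal -0.086 0.158 -0.984
outer loop
vertex -2.508 1.512 2.387
vertex -3.315 1.498 2.455
vertex -2.913 2.197 2.532
endloop
endfacet
facet normal 0.511 0.456 -0.729
outer loop
vertex -2.508 1.512 2.387
vertex -2.913 2.197 2.532
vertex -2.221 2.047 2.923
endloop
endfacet
facet normal 0.959 0.089 0.270
outer loop
vertex -2.194 1.255 3.088
vertex -2.221 2.047 2.923
vertex -2.405 1.782 3.665
endloop
endfacet
facet normal 0.386 -0.908 0.161
outer loop
vertex -2.87 0.916 2.799
vertex -2.194 1.255 3.088
vertex -2.807 1.083 3.588
endloop
endfacet
facet normal -0.601 -0.694 -0.397
outer loop
vertex -3.315 1.498 2.455
vertex -2.87 0.916 2.799
vertex -3.499 1.233 3.197
endloop
endfacet
facet normal -0.639 0.437 -0.633
outer loop
vertex -2.913 2.197 2.532
vertex -3.315 1.498 2.455
vertex -3.526 2.025 3.032
endloop
endfacet
facet normal 0.324 0.920 -0.221
outer loop
vertex -2.221 2.047 2.923
vertex -2.913 2.197 2.532
vertex -2.85 2.364 3.321
endloop
endfacet
facet normal -0.489 0.184 -0.853
outer loop
vertex 1.979 2.47 -0.64
vertex 2.537 3.585 -0.719
vertex 2.848 1.992 -1.241
endloop
endfacet
facet normal -0.447 -0.892 0.064
outer loop
vertex 3.743 1.655 0.319
vertex 1.979 2.47 -0.64
vertex 2.848 1.992 -1.241
endloop
endfacet
facet normal -0.489 0.184 -0.852
outer loop
vertex 2.848 1.992 -1.241
vertex 2.537 3.585 -0.719
vertex 3.406 3.107 -1.321
endloop
endfacet
facet normal 0.749 -0.412 -0.519
outer loop
vertex 3.406 3.107 -1.321
vertex 3.743 1.655 0.319
vertex 2.848 1.992 -1.241
endloop
endfacet
facet normal -0.749 0.412 0.519
outer loop
vertex 1.979 2.47 -0.64
vertex 3.432 3.248 0.841
vertex 2.537 3.585 -0.719
endloop
endfacet
facet normal -0.447 -0.892 0.064
outer loop
vertex 2.874 2.133 0.921
vertex 1.979 2.47 -0.64
vertex 3.743 1.655 0.319
endloop
endfacet
facet normal -0.749 0.412 0.519
outer loop
vertex 2.874 2.133 0.921
vertex 3.432 3.248 0.841
vertex 1.979 2.47 -0.64
endloop
endfacet
facet normal 0.447 0.892 -0.064
outer loop
vertex 2.537 3.585 -0.719
vertex 3.432 3.248 0.841
vertex 3.406 3.107 -1.321
endloop
endfacet
facet normal 0.749 -0.412 -0.519
outer loop
vertex 4.301 2.77 0.24
vertex 3.743 1.655 0.319
vertex 3.406 3.107 -1.321
endloop
endfacet
facet normal 0.447 0.892 -0.064
outer loop
vertex 3.406 3.107 -1.321
vertex 3.432 3.248 0.841
vertex 4.301 2.77 0.24
endloop
endfacet
facet normal 0.489 -0.184 0.852
outer loop
vertex 4.301 2.77 0.24
vertex 2.874 2.133 0.921
vertex 3.743 1.655 0.319
endloop
endfacet
facet normal 0.489 -0.183 0.853
outer loop
vertex 3.432 3.248 0.841
vertex 2.874 2.133 0.921
vertex 4.301 2.77 0.24
endloop
endfacet
facet normal 0.599 -0.416 -0.684
outer loop
vertex 0.947 2.385 1.132
vertex 0.315 2.114 0.744
vertex 0.61 2.826 0.569
endloop
endfacet
facet normal 0.352 0.828 0.438
outer loop
vertex 0.947 2.385 1.132
vertex 0.61 2.826 0.569
vertex -0.535 2.706 1.716
endloop
endfacet
facet normal 0.599 -0.416 -0.684
outer loop
vertex 0.61 2.826 0.569
vertex 0.315 2.114 0.744
vertex -0.022 2.554 0.181
endloop
endfacet
facet normal -0.288 0.939 -0.189
outer loop
vertex 0.61 2.826 0.569
vertex -0.022 2.554 0.181
vertex -0.535 2.706 1.716
endloop
endfacet
facet normal 0.598 -0.417 -0.684
outer loop
vertex -0.022 2.554 0.181
vertex 0.315 2.114 0.744
vertex -0.318 1.843 0.356
endloop
endfacet
facet normal -0.898 0.293 -0.329
outer loop
vertex -0.022 2.554 0.181
vertex -0.318 1.843 0.356
vertex -0.535 2.706 1.716
endloop
endfacet
facet normal 0.598 -0.417 -0.684
outer loop
vertex -0.318 1.843 0.356
vertex 0.315 2.114 0.744
vertex 0.019 1.403 0.919
endloop
endfacet
facet normal -0.871 -0.466 0.157
outer loop
vertex -0.318 1.843 0.356
vertex 0.019 1.403 0.919
vertex -0.535 2.706 1.716
endloop
endfacet
facet normal 0.598 -0.417 -0.684
outer loop
vertex 0.019 1.403 0.919
vertex 0.315 2.114 0.744
vertex 0.652 1.674 1.307
endloop
endfacet
facet normal -0.232 -0.578 0.783
outer loop
vertex 0.019 1.403 0.919
vertex 0.652 1.674 1.307
vertex -0.535 2.706 1.716
endloop
endfacet
facet normal 0.599 -0.417 -0.684
outer loop
vertex 0.652 1.674 1.307
vertex 0.315 2.114 0.744
vertex 0.947 2.385 1.132
endloop
endfacet
facet normal 0.379 0.070 0.923
outer loop
vertex 0.652 1.674 1.307
vertex 0.947 2.385 1.132
vertex -0.535 2.706 1.716
endloop
endfacet

endsolid


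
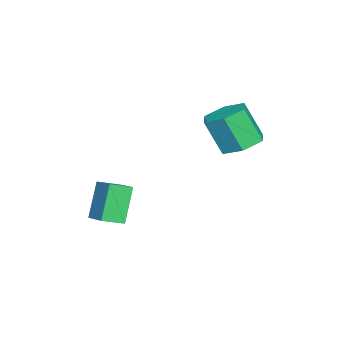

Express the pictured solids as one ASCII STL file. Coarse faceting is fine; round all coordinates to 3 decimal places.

solid 
facet normal -0.520 0.781 -0.346
outer loop
vertex -2.237 -2.647 -0.594
vertex -1.23 -1.718 -0.009
vertex -1.192 -2.706 -2.298
endloop
endfacet
facet normal -0.676 -0.623 -0.393
outer loop
vertex -0.61 -3.582 -1.911
vertex -2.237 -2.647 -0.594
vertex -1.192 -2.706 -2.298
endloop
endfacet
facet normal -0.519 0.781 -0.346
outer loop
vertex -1.192 -2.706 -2.298
vertex -1.23 -1.718 -0.009
vertex -0.185 -1.778 -1.713
endloop
endfacet
facet normal 0.522 -0.030 -0.852
outer loop
vertex -0.185 -1.778 -1.713
vertex -0.61 -3.582 -1.911
vertex -1.192 -2.706 -2.298
endloop
endfacet
facet normal -0.522 0.029 0.852
outer loop
vertex -2.237 -2.647 -0.594
vertex -0.648 -2.594 0.378
vertex -1.23 -1.718 -0.009
endloop
endfacet
facet normal -0.676 -0.623 -0.393
outer loop
vertex -1.655 -3.522 -0.207
vertex -2.237 -2.647 -0.594
vertex -0.61 -3.582 -1.911
endloop
endfacet
facet normal -0.522 0.030 0.852
outer loop
vertex -1.655 -3.522 -0.207
vertex -0.648 -2.594 0.378
vertex -2.237 -2.647 -0.594
endloop
endfacet
facet normal 0.676 0.623 0.393
outer loop
vertex -1.23 -1.718 -0.009
vertex -0.648 -2.594 0.378
vertex -0.185 -1.778 -1.713
endloop
endfacet
facet normal 0.522 -0.030 -0.852
outer loop
vertex 0.397 -2.653 -1.326
vertex -0.61 -3.582 -1.911
vertex -0.185 -1.778 -1.713
endloop
endfacet
facet normal 0.676 0.623 0.393
outer loop
vertex -0.185 -1.778 -1.713
vertex -0.648 -2.594 0.378
vertex 0.397 -2.653 -1.326
endloop
endfacet
facet normal 0.520 -0.781 0.346
outer loop
vertex 0.397 -2.653 -1.326
vertex -1.655 -3.522 -0.207
vertex -0.61 -3.582 -1.911
endloop
endfacet
facet normal 0.519 -0.782 0.346
outer loop
vertex -0.648 -2.594 0.378
vertex -1.655 -3.522 -0.207
vertex 0.397 -2.653 -1.326
endloop
endfacet
facet normal 0.064 0.447 -0.892
outer loop
vertex -1.877 2.994 2.689
vertex -2.916 2.738 2.486
vertex -2.673 3.681 2.976
endloop
endfacet
facet normal 0.680 0.634 0.367
outer loop
vertex -1.877 2.994 2.689
vertex -2.673 3.681 2.976
vertex -2.004 2.117 4.438
endloop
endfacet
facet normal 0.680 0.635 0.368
outer loop
vertex -2.004 2.117 4.438
vertex -2.673 3.681 2.976
vertex -2.8 2.804 4.724
endloop
endfacet
facet normal -0.065 -0.447 0.892
outer loop
vertex -2.004 2.117 4.438
vertex -2.8 2.804 4.724
vertex -3.044 1.862 4.234
endloop
endfacet
facet normal 0.065 0.447 -0.892
outer loop
vertex -2.673 3.681 2.976
vertex -2.916 2.738 2.486
vertex -3.713 3.425 2.772
endloop
endfacet
facet normal -0.293 0.863 0.412
outer loop
vertex -2.673 3.681 2.976
vertex -3.713 3.425 2.772
vertex -2.8 2.804 4.724
endloop
endfacet
facet normal -0.292 0.863 0.411
outer loop
vertex -2.8 2.804 4.724
vertex -3.713 3.425 2.772
vertex -3.84 2.549 4.521
endloop
endfacet
facet normal -0.064 -0.447 0.892
outer loop
vertex -2.8 2.804 4.724
vertex -3.84 2.549 4.521
vertex -3.044 1.862 4.234
endloop
endfacet
facet normal 0.065 0.447 -0.892
outer loop
vertex -3.713 3.425 2.772
vertex -2.916 2.738 2.486
vertex -3.956 2.483 2.282
endloop
endfacet
facet normal -0.973 0.228 0.044
outer loop
vertex -3.713 3.425 2.772
vertex -3.956 2.483 2.282
vertex -3.84 2.549 4.521
endloop
endfacet
facet normal -0.973 0.228 0.044
outer loop
vertex -3.84 2.549 4.521
vertex -3.956 2.483 2.282
vertex -4.083 1.606 4.031
endloop
endfacet
facet normal -0.064 -0.447 0.892
outer loop
vertex -3.84 2.549 4.521
vertex -4.083 1.606 4.031
vertex -3.044 1.862 4.234
endloop
endfacet
facet normal 0.065 0.447 -0.892
outer loop
vertex -3.956 2.483 2.282
vertex -2.916 2.738 2.486
vertex -3.16 1.796 1.996
endloop
endfacet
facet normal -0.680 -0.635 -0.368
outer loop
vertex -3.956 2.483 2.282
vertex -3.16 1.796 1.996
vertex -4.083 1.606 4.031
endloop
endfacet
facet normal -0.680 -0.634 -0.368
outer loop
vertex -4.083 1.606 4.031
vertex -3.16 1.796 1.996
vertex -3.287 0.919 3.744
endloop
endfacet
facet normal -0.064 -0.447 0.892
outer loop
vertex -4.083 1.606 4.031
vertex -3.287 0.919 3.744
vertex -3.044 1.862 4.234
endloop
endfacet
facet normal 0.064 0.447 -0.892
outer loop
vertex -3.16 1.796 1.996
vertex -2.916 2.738 2.486
vertex -2.12 2.051 2.199
endloop
endfacet
facet normal 0.292 -0.863 -0.412
outer loop
vertex -3.16 1.796 1.996
vertex -2.12 2.051 2.199
vertex -3.287 0.919 3.744
endloop
endfacet
facet normal 0.293 -0.863 -0.411
outer loop
vertex -3.287 0.919 3.744
vertex -2.12 2.051 2.199
vertex -2.247 1.175 3.948
endloop
endfacet
facet normal -0.065 -0.447 0.892
outer loop
vertex -3.287 0.919 3.744
vertex -2.247 1.175 3.948
vertex -3.044 1.862 4.234
endloop
endfacet
facet normal 0.064 0.447 -0.892
outer loop
vertex -2.12 2.051 2.199
vertex -2.916 2.738 2.486
vertex -1.877 2.994 2.689
endloop
endfacet
facet normal 0.973 -0.228 -0.044
outer loop
vertex -2.12 2.051 2.199
vertex -1.877 2.994 2.689
vertex -2.247 1.175 3.948
endloop
endfacet
facet normal 0.973 -0.228 -0.044
outer loop
vertex -2.247 1.175 3.948
vertex -1.877 2.994 2.689
vertex -2.004 2.117 4.438
endloop
endfacet
facet normal -0.065 -0.447 0.892
outer loop
vertex -2.247 1.175 3.948
vertex -2.004 2.117 4.438
vertex -3.044 1.862 4.234
endloop
endfacet

endsolid


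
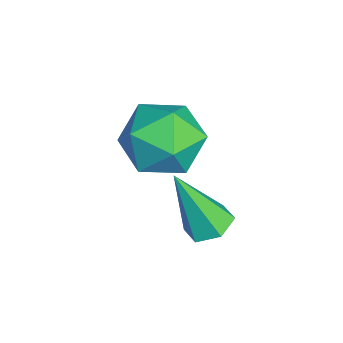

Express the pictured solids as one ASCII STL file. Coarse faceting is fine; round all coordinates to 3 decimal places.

solid 
facet normal -0.180 0.731 0.658
outer loop
vertex 1.022 -0.825 -1.494
vertex 0.034 -1.21 -1.336
vertex 0.847 -1.557 -0.729
endloop
endfacet
facet normal 0.513 0.559 0.652
outer loop
vertex 1.022 -0.825 -1.494
vertex 0.847 -1.557 -0.729
vertex 1.718 -1.63 -1.352
endloop
endfacet
facet normal 0.757 0.653 -0.012
outer loop
vertex 1.022 -0.825 -1.494
vertex 1.718 -1.63 -1.352
vertex 1.442 -1.328 -2.343
endloop
endfacet
facet normal 0.216 0.883 -0.416
outer loop
vertex 1.022 -0.825 -1.494
vertex 1.442 -1.328 -2.343
vertex 0.401 -1.069 -2.334
endloop
endfacet
facet normal -0.363 0.932 -0.002
outer loop
vertex 1.022 -0.825 -1.494
vertex 0.401 -1.069 -2.334
vertex 0.034 -1.21 -1.336
endloop
endfacet
facet normal 0.569 -0.135 0.811
outer loop
vertex 1.718 -1.63 -1.352
vertex 0.847 -1.557 -0.729
vertex 1.159 -2.511 -1.106
endloop
endfacet
facet normal -0.552 0.144 0.821
outer loop
vertex 0.847 -1.557 -0.729
vertex 0.034 -1.21 -1.336
vertex 0.118 -2.252 -1.097
endloop
endfacet
facet normal -0.848 0.470 -0.246
outer loop
vertex 0.034 -1.21 -1.336
vertex 0.401 -1.069 -2.334
vertex -0.158 -1.95 -2.088
endloop
endfacet
facet normal 0.089 0.391 -0.916
outer loop
vertex 0.401 -1.069 -2.334
vertex 1.442 -1.328 -2.343
vertex 0.713 -2.023 -2.711
endloop
endfacet
facet normal 0.965 0.017 -0.263
outer loop
vertex 1.442 -1.328 -2.343
vertex 1.718 -1.63 -1.352
vertex 1.526 -2.37 -2.104
endloop
endfacet
facet normal -0.216 -0.883 0.416
outer loop
vertex 0.538 -2.755 -1.946
vertex 1.159 -2.511 -1.106
vertex 0.118 -2.252 -1.097
endloop
endfacet
facet normal -0.757 -0.653 0.012
outer loop
vertex 0.538 -2.755 -1.946
vertex 0.118 -2.252 -1.097
vertex -0.158 -1.95 -2.088
endloop
endfacet
facet normal -0.513 -0.559 -0.652
outer loop
vertex 0.538 -2.755 -1.946
vertex -0.158 -1.95 -2.088
vertex 0.713 -2.023 -2.711
endloop
endfacet
facet normal 0.180 -0.731 -0.658
outer loop
vertex 0.538 -2.755 -1.946
vertex 0.713 -2.023 -2.711
vertex 1.526 -2.37 -2.104
endloop
endfacet
facet normal 0.363 -0.932 0.002
outer loop
vertex 0.538 -2.755 -1.946
vertex 1.526 -2.37 -2.104
vertex 1.159 -2.511 -1.106
endloop
endfacet
facet normal -0.089 -0.391 0.916
outer loop
vertex 0.118 -2.252 -1.097
vertex 1.159 -2.511 -1.106
vertex 0.847 -1.557 -0.729
endloop
endfacet
facet normal -0.965 -0.017 0.263
outer loop
vertex -0.158 -1.95 -2.088
vertex 0.118 -2.252 -1.097
vertex 0.034 -1.21 -1.336
endloop
endfacet
facet normal -0.569 0.135 -0.811
outer loop
vertex 0.713 -2.023 -2.711
vertex -0.158 -1.95 -2.088
vertex 0.401 -1.069 -2.334
endloop
endfacet
facet normal 0.552 -0.144 -0.821
outer loop
vertex 1.526 -2.37 -2.104
vertex 0.713 -2.023 -2.711
vertex 1.442 -1.328 -2.343
endloop
endfacet
facet normal 0.848 -0.470 0.246
outer loop
vertex 1.159 -2.511 -1.106
vertex 1.526 -2.37 -2.104
vertex 1.718 -1.63 -1.352
endloop
endfacet
facet normal 0.084 0.407 -0.910
outer loop
vertex 2.092 -1.181 -4.264
vertex 1.601 -0.821 -4.148
vertex 2.171 -0.623 -4.007
endloop
endfacet
facet normal 0.928 -0.256 0.270
outer loop
vertex 2.092 -1.181 -4.264
vertex 2.171 -0.623 -4.007
vertex 1.439 -1.599 -2.412
endloop
endfacet
facet normal 0.084 0.407 -0.910
outer loop
vertex 2.171 -0.623 -4.007
vertex 1.601 -0.821 -4.148
vertex 1.68 -0.263 -3.891
endloop
endfacet
facet normal 0.559 0.568 0.604
outer loop
vertex 2.171 -0.623 -4.007
vertex 1.68 -0.263 -3.891
vertex 1.439 -1.599 -2.412
endloop
endfacet
facet normal 0.085 0.407 -0.910
outer loop
vertex 1.68 -0.263 -3.891
vertex 1.601 -0.821 -4.148
vertex 1.109 -0.461 -4.033
endloop
endfacet
facet normal -0.392 0.714 0.581
outer loop
vertex 1.68 -0.263 -3.891
vertex 1.109 -0.461 -4.033
vertex 1.439 -1.599 -2.412
endloop
endfacet
facet normal 0.085 0.407 -0.910
outer loop
vertex 1.109 -0.461 -4.033
vertex 1.601 -0.821 -4.148
vertex 1.03 -1.019 -4.29
endloop
endfacet
facet normal -0.974 0.035 0.223
outer loop
vertex 1.109 -0.461 -4.033
vertex 1.03 -1.019 -4.29
vertex 1.439 -1.599 -2.412
endloop
endfacet
facet normal 0.085 0.408 -0.909
outer loop
vertex 1.03 -1.019 -4.29
vertex 1.601 -0.821 -4.148
vertex 1.521 -1.379 -4.406
endloop
endfacet
facet normal -0.605 -0.789 -0.112
outer loop
vertex 1.03 -1.019 -4.29
vertex 1.521 -1.379 -4.406
vertex 1.439 -1.599 -2.412
endloop
endfacet
facet normal 0.085 0.408 -0.909
outer loop
vertex 1.521 -1.379 -4.406
vertex 1.601 -0.821 -4.148
vertex 2.092 -1.181 -4.264
endloop
endfacet
facet normal 0.346 -0.934 -0.089
outer loop
vertex 1.521 -1.379 -4.406
vertex 2.092 -1.181 -4.264
vertex 1.439 -1.599 -2.412
endloop
endfacet

endsolid


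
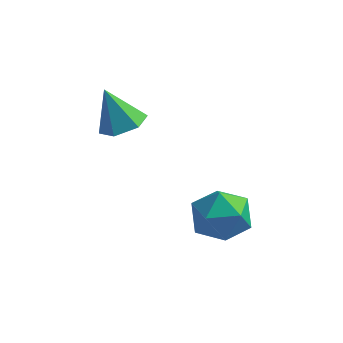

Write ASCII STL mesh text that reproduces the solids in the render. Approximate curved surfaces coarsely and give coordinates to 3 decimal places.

solid 
facet normal 0.046 0.672 0.739
outer loop
vertex -0.183 2.992 -1.538
vertex 0.15 2.17 -0.811
vertex 0.932 2.765 -1.401
endloop
endfacet
facet normal 0.186 0.977 0.108
outer loop
vertex -0.183 2.992 -1.538
vertex 0.932 2.765 -1.401
vertex 0.512 2.961 -2.449
endloop
endfacet
facet normal -0.377 0.870 -0.317
outer loop
vertex -0.183 2.992 -1.538
vertex 0.512 2.961 -2.449
vertex -0.53 2.488 -2.507
endloop
endfacet
facet normal -0.865 0.499 0.050
outer loop
vertex -0.183 2.992 -1.538
vertex -0.53 2.488 -2.507
vertex -0.754 1.999 -1.495
endloop
endfacet
facet normal -0.603 0.377 0.703
outer loop
vertex -0.183 2.992 -1.538
vertex -0.754 1.999 -1.495
vertex 0.15 2.17 -0.811
endloop
endfacet
facet normal 0.746 0.642 -0.179
outer loop
vertex 0.512 2.961 -2.449
vertex 0.932 2.765 -1.401
vertex 1.274 2.121 -2.285
endloop
endfacet
facet normal 0.521 0.149 0.841
outer loop
vertex 0.932 2.765 -1.401
vertex 0.15 2.17 -0.811
vertex 1.05 1.632 -1.273
endloop
endfacet
facet normal -0.530 -0.328 0.782
outer loop
vertex 0.15 2.17 -0.811
vertex -0.754 1.999 -1.495
vertex 0.008 1.159 -1.331
endloop
endfacet
facet normal -0.953 -0.130 -0.274
outer loop
vertex -0.754 1.999 -1.495
vertex -0.53 2.488 -2.507
vertex -0.412 1.355 -2.379
endloop
endfacet
facet normal -0.165 0.469 -0.868
outer loop
vertex -0.53 2.488 -2.507
vertex 0.512 2.961 -2.449
vertex 0.37 1.95 -2.969
endloop
endfacet
facet normal 0.865 -0.499 -0.050
outer loop
vertex 0.703 1.128 -2.242
vertex 1.274 2.121 -2.285
vertex 1.05 1.632 -1.273
endloop
endfacet
facet normal 0.377 -0.870 0.317
outer loop
vertex 0.703 1.128 -2.242
vertex 1.05 1.632 -1.273
vertex 0.008 1.159 -1.331
endloop
endfacet
facet normal -0.186 -0.977 -0.108
outer loop
vertex 0.703 1.128 -2.242
vertex 0.008 1.159 -1.331
vertex -0.412 1.355 -2.379
endloop
endfacet
facet normal -0.046 -0.672 -0.739
outer loop
vertex 0.703 1.128 -2.242
vertex -0.412 1.355 -2.379
vertex 0.37 1.95 -2.969
endloop
endfacet
facet normal 0.603 -0.377 -0.703
outer loop
vertex 0.703 1.128 -2.242
vertex 0.37 1.95 -2.969
vertex 1.274 2.121 -2.285
endloop
endfacet
facet normal 0.953 0.130 0.274
outer loop
vertex 1.05 1.632 -1.273
vertex 1.274 2.121 -2.285
vertex 0.932 2.765 -1.401
endloop
endfacet
facet normal 0.165 -0.469 0.868
outer loop
vertex 0.008 1.159 -1.331
vertex 1.05 1.632 -1.273
vertex 0.15 2.17 -0.811
endloop
endfacet
facet normal -0.746 -0.642 0.179
outer loop
vertex -0.412 1.355 -2.379
vertex 0.008 1.159 -1.331
vertex -0.754 1.999 -1.495
endloop
endfacet
facet normal -0.521 -0.149 -0.841
outer loop
vertex 0.37 1.95 -2.969
vertex -0.412 1.355 -2.379
vertex -0.53 2.488 -2.507
endloop
endfacet
facet normal 0.530 0.328 -0.782
outer loop
vertex 1.274 2.121 -2.285
vertex 0.37 1.95 -2.969
vertex 0.512 2.961 -2.449
endloop
endfacet
facet normal 0.429 -0.093 -0.899
outer loop
vertex -2.843 3.611 1.18
vertex -3.533 3.143 0.899
vertex -3.53 4.018 0.81
endloop
endfacet
facet normal 0.236 0.841 0.487
outer loop
vertex -2.843 3.611 1.18
vertex -3.53 4.018 0.81
vertex -4.247 3.297 2.401
endloop
endfacet
facet normal 0.428 -0.093 -0.899
outer loop
vertex -3.53 4.018 0.81
vertex -3.533 3.143 0.899
vertex -4.22 3.549 0.53
endloop
endfacet
facet normal -0.587 0.804 0.100
outer loop
vertex -3.53 4.018 0.81
vertex -4.22 3.549 0.53
vertex -4.247 3.297 2.401
endloop
endfacet
facet normal 0.428 -0.092 -0.899
outer loop
vertex -4.22 3.549 0.53
vertex -3.533 3.143 0.899
vertex -4.222 2.674 0.619
endloop
endfacet
facet normal -1.000 0.001 -0.014
outer loop
vertex -4.22 3.549 0.53
vertex -4.222 2.674 0.619
vertex -4.247 3.297 2.401
endloop
endfacet
facet normal 0.429 -0.093 -0.899
outer loop
vertex -4.222 2.674 0.619
vertex -3.533 3.143 0.899
vertex -3.535 2.267 0.989
endloop
endfacet
facet normal -0.592 -0.764 0.259
outer loop
vertex -4.222 2.674 0.619
vertex -3.535 2.267 0.989
vertex -4.247 3.297 2.401
endloop
endfacet
facet normal 0.428 -0.093 -0.899
outer loop
vertex -3.535 2.267 0.989
vertex -3.533 3.143 0.899
vertex -2.845 2.736 1.269
endloop
endfacet
facet normal 0.231 -0.727 0.647
outer loop
vertex -3.535 2.267 0.989
vertex -2.845 2.736 1.269
vertex -4.247 3.297 2.401
endloop
endfacet
facet normal 0.429 -0.092 -0.899
outer loop
vertex -2.845 2.736 1.269
vertex -3.533 3.143 0.899
vertex -2.843 3.611 1.18
endloop
endfacet
facet normal 0.645 0.076 0.761
outer loop
vertex -2.845 2.736 1.269
vertex -2.843 3.611 1.18
vertex -4.247 3.297 2.401
endloop
endfacet

endsolid


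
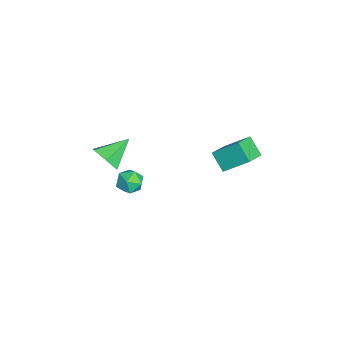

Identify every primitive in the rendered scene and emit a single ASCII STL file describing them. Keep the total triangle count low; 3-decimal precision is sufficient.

solid 
facet normal -0.801 0.468 -0.375
outer loop
vertex -1.551 4.206 1.542
vertex -0.931 4.682 0.811
vertex -1.774 3.091 0.627
endloop
endfacet
facet normal -0.580 -0.445 0.683
outer loop
vertex -0.829 2.538 1.069
vertex -1.551 4.206 1.542
vertex -1.774 3.091 0.627
endloop
endfacet
facet normal -0.800 0.468 -0.375
outer loop
vertex -1.774 3.091 0.627
vertex -0.931 4.682 0.811
vertex -1.154 3.566 -0.104
endloop
endfacet
facet normal -0.154 -0.764 -0.627
outer loop
vertex -1.154 3.566 -0.104
vertex -0.829 2.538 1.069
vertex -1.774 3.091 0.627
endloop
endfacet
facet normal 0.153 0.764 0.627
outer loop
vertex -1.551 4.206 1.542
vertex 0.014 4.129 1.253
vertex -0.931 4.682 0.811
endloop
endfacet
facet normal -0.579 -0.444 0.683
outer loop
vertex -0.606 3.654 1.984
vertex -1.551 4.206 1.542
vertex -0.829 2.538 1.069
endloop
endfacet
facet normal 0.153 0.764 0.627
outer loop
vertex -0.606 3.654 1.984
vertex 0.014 4.129 1.253
vertex -1.551 4.206 1.542
endloop
endfacet
facet normal 0.580 0.444 -0.683
outer loop
vertex -0.931 4.682 0.811
vertex 0.014 4.129 1.253
vertex -1.154 3.566 -0.104
endloop
endfacet
facet normal -0.153 -0.764 -0.627
outer loop
vertex -0.209 3.014 0.338
vertex -0.829 2.538 1.069
vertex -1.154 3.566 -0.104
endloop
endfacet
facet normal 0.579 0.445 -0.683
outer loop
vertex -1.154 3.566 -0.104
vertex 0.014 4.129 1.253
vertex -0.209 3.014 0.338
endloop
endfacet
facet normal 0.801 -0.467 0.375
outer loop
vertex -0.209 3.014 0.338
vertex -0.606 3.654 1.984
vertex -0.829 2.538 1.069
endloop
endfacet
facet normal 0.800 -0.468 0.375
outer loop
vertex 0.014 4.129 1.253
vertex -0.606 3.654 1.984
vertex -0.209 3.014 0.338
endloop
endfacet
facet normal 0.509 -0.705 -0.494
outer loop
vertex -1.417 -1.583 -0.69
vertex -2.016 -2.132 -0.523
vertex -2.054 -1.675 -1.215
endloop
endfacet
facet normal 0.134 0.936 -0.327
outer loop
vertex -1.417 -1.583 -0.69
vertex -2.054 -1.675 -1.215
vertex -2.784 -1.068 0.223
endloop
endfacet
facet normal 0.508 -0.706 -0.494
outer loop
vertex -2.054 -1.675 -1.215
vertex -2.016 -2.132 -0.523
vertex -2.653 -2.224 -1.047
endloop
endfacet
facet normal -0.643 0.532 -0.551
outer loop
vertex -2.054 -1.675 -1.215
vertex -2.653 -2.224 -1.047
vertex -2.784 -1.068 0.223
endloop
endfacet
facet normal 0.509 -0.704 -0.495
outer loop
vertex -2.653 -2.224 -1.047
vertex -2.016 -2.132 -0.523
vertex -2.615 -2.682 -0.356
endloop
endfacet
facet normal -0.995 -0.100 -0.012
outer loop
vertex -2.653 -2.224 -1.047
vertex -2.615 -2.682 -0.356
vertex -2.784 -1.068 0.223
endloop
endfacet
facet normal 0.509 -0.704 -0.495
outer loop
vertex -2.615 -2.682 -0.356
vertex -2.016 -2.132 -0.523
vertex -1.978 -2.59 0.168
endloop
endfacet
facet normal -0.571 -0.330 0.752
outer loop
vertex -2.615 -2.682 -0.356
vertex -1.978 -2.59 0.168
vertex -2.784 -1.068 0.223
endloop
endfacet
facet normal 0.509 -0.704 -0.495
outer loop
vertex -1.978 -2.59 0.168
vertex -2.016 -2.132 -0.523
vertex -1.379 -2.04 0.001
endloop
endfacet
facet normal 0.205 0.073 0.976
outer loop
vertex -1.978 -2.59 0.168
vertex -1.379 -2.04 0.001
vertex -2.784 -1.068 0.223
endloop
endfacet
facet normal 0.508 -0.705 -0.494
outer loop
vertex -1.379 -2.04 0.001
vertex -2.016 -2.132 -0.523
vertex -1.417 -1.583 -0.69
endloop
endfacet
facet normal 0.558 0.706 0.436
outer loop
vertex -1.379 -2.04 0.001
vertex -1.417 -1.583 -0.69
vertex -2.784 -1.068 0.223
endloop
endfacet
facet normal -0.899 0.428 -0.094
outer loop
vertex -3.203 -0.955 -3.275
vertex -3.346 -1.103 -2.58
vertex -3.029 -0.476 -2.759
endloop
endfacet
facet normal -0.425 0.730 -0.535
outer loop
vertex -3.203 -0.955 -3.275
vertex -3.029 -0.476 -2.759
vertex -2.568 -0.607 -3.304
endloop
endfacet
facet normal -0.165 0.221 -0.961
outer loop
vertex -3.203 -0.955 -3.275
vertex -2.568 -0.607 -3.304
vertex -2.601 -1.314 -3.461
endloop
endfacet
facet normal -0.478 -0.394 -0.785
outer loop
vertex -3.203 -0.955 -3.275
vertex -2.601 -1.314 -3.461
vertex -3.082 -1.621 -3.014
endloop
endfacet
facet normal -0.931 -0.267 -0.248
outer loop
vertex -3.203 -0.955 -3.275
vertex -3.082 -1.621 -3.014
vertex -3.346 -1.103 -2.58
endloop
endfacet
facet normal 0.113 0.984 -0.140
outer loop
vertex -2.568 -0.607 -3.304
vertex -3.029 -0.476 -2.759
vertex -2.318 -0.539 -2.626
endloop
endfacet
facet normal -0.653 0.494 0.574
outer loop
vertex -3.029 -0.476 -2.759
vertex -3.346 -1.103 -2.58
vertex -2.799 -0.846 -2.179
endloop
endfacet
facet normal -0.706 -0.631 0.323
outer loop
vertex -3.346 -1.103 -2.58
vertex -3.082 -1.621 -3.014
vertex -2.832 -1.553 -2.336
endloop
endfacet
facet normal 0.028 -0.838 -0.545
outer loop
vertex -3.082 -1.621 -3.014
vertex -2.601 -1.314 -3.461
vertex -2.371 -1.684 -2.881
endloop
endfacet
facet normal 0.534 0.159 -0.830
outer loop
vertex -2.601 -1.314 -3.461
vertex -2.568 -0.607 -3.304
vertex -2.054 -1.057 -3.06
endloop
endfacet
facet normal 0.478 0.394 0.785
outer loop
vertex -2.197 -1.205 -2.365
vertex -2.318 -0.539 -2.626
vertex -2.799 -0.846 -2.179
endloop
endfacet
facet normal 0.165 -0.221 0.961
outer loop
vertex -2.197 -1.205 -2.365
vertex -2.799 -0.846 -2.179
vertex -2.832 -1.553 -2.336
endloop
endfacet
facet normal 0.425 -0.730 0.535
outer loop
vertex -2.197 -1.205 -2.365
vertex -2.832 -1.553 -2.336
vertex -2.371 -1.684 -2.881
endloop
endfacet
facet normal 0.899 -0.428 0.094
outer loop
vertex -2.197 -1.205 -2.365
vertex -2.371 -1.684 -2.881
vertex -2.054 -1.057 -3.06
endloop
endfacet
facet normal 0.931 0.267 0.248
outer loop
vertex -2.197 -1.205 -2.365
vertex -2.054 -1.057 -3.06
vertex -2.318 -0.539 -2.626
endloop
endfacet
facet normal -0.028 0.838 0.545
outer loop
vertex -2.799 -0.846 -2.179
vertex -2.318 -0.539 -2.626
vertex -3.029 -0.476 -2.759
endloop
endfacet
facet normal -0.534 -0.159 0.830
outer loop
vertex -2.832 -1.553 -2.336
vertex -2.799 -0.846 -2.179
vertex -3.346 -1.103 -2.58
endloop
endfacet
facet normal -0.113 -0.984 0.140
outer loop
vertex -2.371 -1.684 -2.881
vertex -2.832 -1.553 -2.336
vertex -3.082 -1.621 -3.014
endloop
endfacet
facet normal 0.653 -0.494 -0.574
outer loop
vertex -2.054 -1.057 -3.06
vertex -2.371 -1.684 -2.881
vertex -2.601 -1.314 -3.461
endloop
endfacet
facet normal 0.706 0.631 -0.323
outer loop
vertex -2.318 -0.539 -2.626
vertex -2.054 -1.057 -3.06
vertex -2.568 -0.607 -3.304
endloop
endfacet

endsolid


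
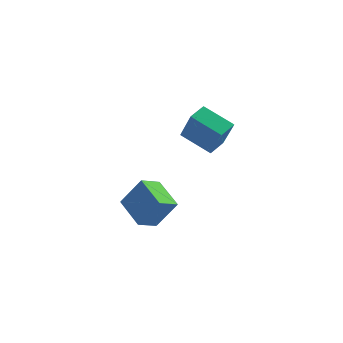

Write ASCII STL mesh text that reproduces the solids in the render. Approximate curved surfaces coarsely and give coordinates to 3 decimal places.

solid 
facet normal -0.546 -0.080 -0.834
outer loop
vertex -1.5 3.232 -1.401
vertex -0.995 4.02 -1.808
vertex -0.432 2.236 -2.005
endloop
endfacet
facet normal -0.495 -0.772 0.398
outer loop
vertex 0.415 2.36 -0.712
vertex -1.5 3.232 -1.401
vertex -0.432 2.236 -2.005
endloop
endfacet
facet normal -0.546 -0.080 -0.834
outer loop
vertex -0.432 2.236 -2.005
vertex -0.995 4.02 -1.808
vertex 0.073 3.023 -2.411
endloop
endfacet
facet normal 0.676 -0.631 -0.382
outer loop
vertex 0.073 3.023 -2.411
vertex 0.415 2.36 -0.712
vertex -0.432 2.236 -2.005
endloop
endfacet
facet normal -0.676 0.630 0.382
outer loop
vertex -1.5 3.232 -1.401
vertex -0.148 4.144 -0.515
vertex -0.995 4.02 -1.808
endloop
endfacet
facet normal -0.495 -0.772 0.399
outer loop
vertex -0.653 3.357 -0.109
vertex -1.5 3.232 -1.401
vertex 0.415 2.36 -0.712
endloop
endfacet
facet normal -0.676 0.631 0.382
outer loop
vertex -0.653 3.357 -0.109
vertex -0.148 4.144 -0.515
vertex -1.5 3.232 -1.401
endloop
endfacet
facet normal 0.495 0.772 -0.399
outer loop
vertex -0.995 4.02 -1.808
vertex -0.148 4.144 -0.515
vertex 0.073 3.023 -2.411
endloop
endfacet
facet normal 0.676 -0.630 -0.382
outer loop
vertex 0.92 3.148 -1.119
vertex 0.415 2.36 -0.712
vertex 0.073 3.023 -2.411
endloop
endfacet
facet normal 0.495 0.772 -0.399
outer loop
vertex 0.073 3.023 -2.411
vertex -0.148 4.144 -0.515
vertex 0.92 3.148 -1.119
endloop
endfacet
facet normal 0.546 0.081 0.834
outer loop
vertex 0.92 3.148 -1.119
vertex -0.653 3.357 -0.109
vertex 0.415 2.36 -0.712
endloop
endfacet
facet normal 0.546 0.080 0.834
outer loop
vertex -0.148 4.144 -0.515
vertex -0.653 3.357 -0.109
vertex 0.92 3.148 -1.119
endloop
endfacet
facet normal -0.869 0.172 0.465
outer loop
vertex 1.489 2.986 3.928
vertex 1.776 3.769 4.174
vertex 0.872 3.653 2.527
endloop
endfacet
facet normal -0.331 -0.900 -0.283
outer loop
vertex 2.184 3.391 1.826
vertex 1.489 2.986 3.928
vertex 0.872 3.653 2.527
endloop
endfacet
facet normal -0.868 0.174 0.464
outer loop
vertex 0.872 3.653 2.527
vertex 1.776 3.769 4.174
vertex 1.16 4.436 2.773
endloop
endfacet
facet normal -0.369 0.399 -0.839
outer loop
vertex 1.16 4.436 2.773
vertex 2.184 3.391 1.826
vertex 0.872 3.653 2.527
endloop
endfacet
facet normal 0.369 -0.399 0.840
outer loop
vertex 1.489 2.986 3.928
vertex 3.088 3.507 3.473
vertex 1.776 3.769 4.174
endloop
endfacet
facet normal -0.331 -0.900 -0.283
outer loop
vertex 2.8 2.724 3.227
vertex 1.489 2.986 3.928
vertex 2.184 3.391 1.826
endloop
endfacet
facet normal 0.369 -0.399 0.839
outer loop
vertex 2.8 2.724 3.227
vertex 3.088 3.507 3.473
vertex 1.489 2.986 3.928
endloop
endfacet
facet normal 0.331 0.900 0.283
outer loop
vertex 1.776 3.769 4.174
vertex 3.088 3.507 3.473
vertex 1.16 4.436 2.773
endloop
endfacet
facet normal -0.369 0.399 -0.839
outer loop
vertex 2.471 4.174 2.072
vertex 2.184 3.391 1.826
vertex 1.16 4.436 2.773
endloop
endfacet
facet normal 0.331 0.900 0.283
outer loop
vertex 1.16 4.436 2.773
vertex 3.088 3.507 3.473
vertex 2.471 4.174 2.072
endloop
endfacet
facet normal 0.869 -0.173 -0.464
outer loop
vertex 2.471 4.174 2.072
vertex 2.8 2.724 3.227
vertex 2.184 3.391 1.826
endloop
endfacet
facet normal 0.868 -0.173 -0.465
outer loop
vertex 3.088 3.507 3.473
vertex 2.8 2.724 3.227
vertex 2.471 4.174 2.072
endloop
endfacet

endsolid


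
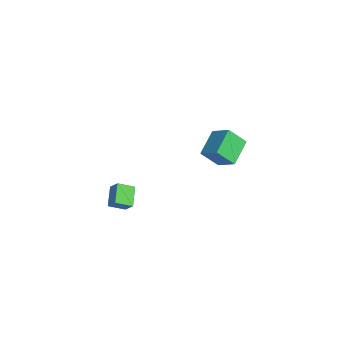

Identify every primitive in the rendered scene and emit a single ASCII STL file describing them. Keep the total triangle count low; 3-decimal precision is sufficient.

solid 
facet normal -0.688 0.449 0.570
outer loop
vertex -2.423 -3.856 -3.132
vertex -2.203 -2.987 -3.551
vertex -2.997 -3.993 -3.716
endloop
endfacet
facet normal -0.221 -0.879 0.423
outer loop
vertex -2.137 -4.553 -4.429
vertex -2.423 -3.856 -3.132
vertex -2.997 -3.993 -3.716
endloop
endfacet
facet normal -0.687 0.449 0.571
outer loop
vertex -2.997 -3.993 -3.716
vertex -2.203 -2.987 -3.551
vertex -2.777 -3.123 -4.135
endloop
endfacet
facet normal -0.691 -0.164 -0.704
outer loop
vertex -2.777 -3.123 -4.135
vertex -2.137 -4.553 -4.429
vertex -2.997 -3.993 -3.716
endloop
endfacet
facet normal 0.691 0.165 0.704
outer loop
vertex -2.423 -3.856 -3.132
vertex -1.343 -3.547 -4.264
vertex -2.203 -2.987 -3.551
endloop
endfacet
facet normal -0.222 -0.878 0.423
outer loop
vertex -1.563 -4.417 -3.845
vertex -2.423 -3.856 -3.132
vertex -2.137 -4.553 -4.429
endloop
endfacet
facet normal 0.691 0.164 0.704
outer loop
vertex -1.563 -4.417 -3.845
vertex -1.343 -3.547 -4.264
vertex -2.423 -3.856 -3.132
endloop
endfacet
facet normal 0.222 0.879 -0.423
outer loop
vertex -2.203 -2.987 -3.551
vertex -1.343 -3.547 -4.264
vertex -2.777 -3.123 -4.135
endloop
endfacet
facet normal -0.691 -0.165 -0.704
outer loop
vertex -1.917 -3.684 -4.848
vertex -2.137 -4.553 -4.429
vertex -2.777 -3.123 -4.135
endloop
endfacet
facet normal 0.222 0.878 -0.424
outer loop
vertex -2.777 -3.123 -4.135
vertex -1.343 -3.547 -4.264
vertex -1.917 -3.684 -4.848
endloop
endfacet
facet normal 0.687 -0.449 -0.571
outer loop
vertex -1.917 -3.684 -4.848
vertex -1.563 -4.417 -3.845
vertex -2.137 -4.553 -4.429
endloop
endfacet
facet normal 0.688 -0.449 -0.571
outer loop
vertex -1.343 -3.547 -4.264
vertex -1.563 -4.417 -3.845
vertex -1.917 -3.684 -4.848
endloop
endfacet
facet normal -0.521 0.705 0.482
outer loop
vertex -3.48 3.107 -1.978
vertex -3.196 4.017 -3.003
vertex -4.55 2.741 -2.599
endloop
endfacet
facet normal -0.203 -0.650 0.732
outer loop
vertex -3.664 1.543 -3.417
vertex -3.48 3.107 -1.978
vertex -4.55 2.741 -2.599
endloop
endfacet
facet normal -0.521 0.705 0.482
outer loop
vertex -4.55 2.741 -2.599
vertex -3.196 4.017 -3.003
vertex -4.266 3.651 -3.624
endloop
endfacet
facet normal -0.829 -0.284 -0.482
outer loop
vertex -4.266 3.651 -3.624
vertex -3.664 1.543 -3.417
vertex -4.55 2.741 -2.599
endloop
endfacet
facet normal 0.829 0.284 0.482
outer loop
vertex -3.48 3.107 -1.978
vertex -2.31 2.819 -3.821
vertex -3.196 4.017 -3.003
endloop
endfacet
facet normal -0.203 -0.650 0.732
outer loop
vertex -2.594 1.909 -2.796
vertex -3.48 3.107 -1.978
vertex -3.664 1.543 -3.417
endloop
endfacet
facet normal 0.829 0.284 0.482
outer loop
vertex -2.594 1.909 -2.796
vertex -2.31 2.819 -3.821
vertex -3.48 3.107 -1.978
endloop
endfacet
facet normal 0.203 0.650 -0.732
outer loop
vertex -3.196 4.017 -3.003
vertex -2.31 2.819 -3.821
vertex -4.266 3.651 -3.624
endloop
endfacet
facet normal -0.829 -0.284 -0.482
outer loop
vertex -3.38 2.453 -4.442
vertex -3.664 1.543 -3.417
vertex -4.266 3.651 -3.624
endloop
endfacet
facet normal 0.203 0.650 -0.732
outer loop
vertex -4.266 3.651 -3.624
vertex -2.31 2.819 -3.821
vertex -3.38 2.453 -4.442
endloop
endfacet
facet normal 0.521 -0.705 -0.482
outer loop
vertex -3.38 2.453 -4.442
vertex -2.594 1.909 -2.796
vertex -3.664 1.543 -3.417
endloop
endfacet
facet normal 0.521 -0.705 -0.482
outer loop
vertex -2.31 2.819 -3.821
vertex -2.594 1.909 -2.796
vertex -3.38 2.453 -4.442
endloop
endfacet

endsolid
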